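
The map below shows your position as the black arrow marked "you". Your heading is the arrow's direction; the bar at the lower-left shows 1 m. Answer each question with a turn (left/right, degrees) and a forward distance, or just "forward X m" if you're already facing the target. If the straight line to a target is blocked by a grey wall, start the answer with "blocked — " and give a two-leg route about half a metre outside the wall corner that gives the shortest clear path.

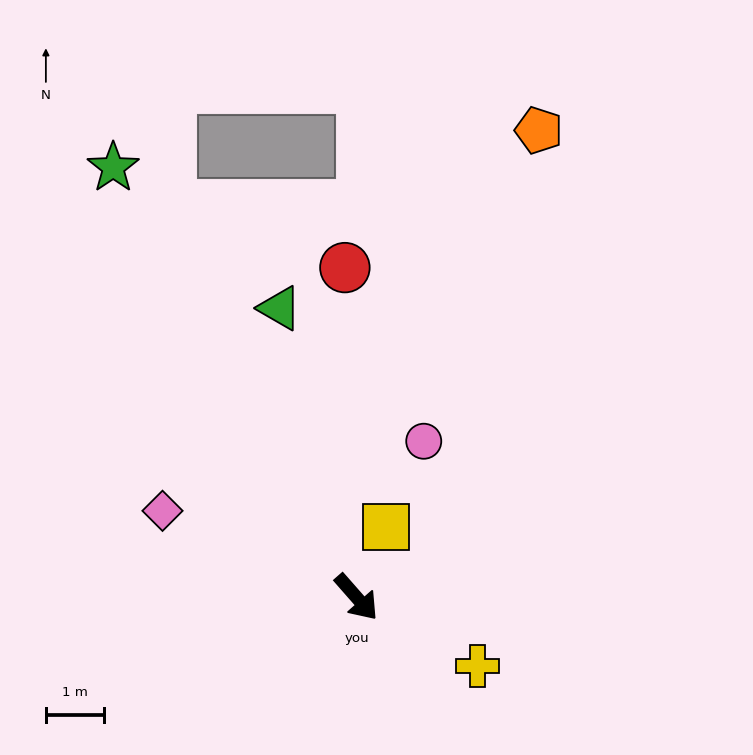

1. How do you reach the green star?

turn left 168°, forward 8.4 m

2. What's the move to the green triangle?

turn left 154°, forward 5.1 m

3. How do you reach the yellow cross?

turn left 19°, forward 2.4 m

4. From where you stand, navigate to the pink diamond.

turn right 155°, forward 3.6 m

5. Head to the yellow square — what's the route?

turn left 116°, forward 1.3 m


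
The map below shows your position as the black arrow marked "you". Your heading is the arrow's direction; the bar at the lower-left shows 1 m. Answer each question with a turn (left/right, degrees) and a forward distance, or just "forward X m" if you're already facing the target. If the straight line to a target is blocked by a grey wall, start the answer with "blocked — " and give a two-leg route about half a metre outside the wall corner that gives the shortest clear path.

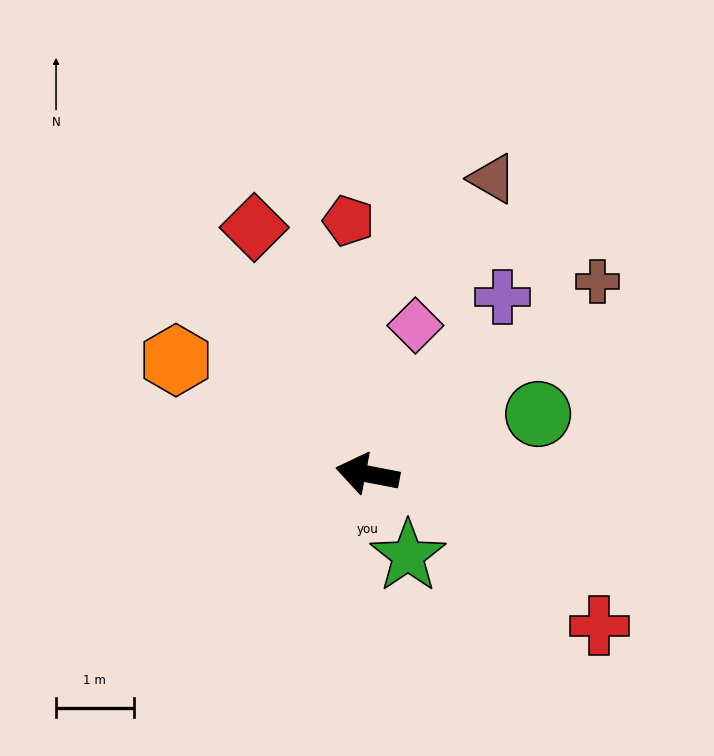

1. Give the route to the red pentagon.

turn right 75°, forward 3.3 m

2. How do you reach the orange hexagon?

turn right 20°, forward 2.9 m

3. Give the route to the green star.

turn left 127°, forward 1.2 m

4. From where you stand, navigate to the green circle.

turn right 150°, forward 2.3 m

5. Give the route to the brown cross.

turn right 129°, forward 3.9 m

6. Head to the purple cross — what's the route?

turn right 116°, forward 2.9 m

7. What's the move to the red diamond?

turn right 54°, forward 3.5 m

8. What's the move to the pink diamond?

turn right 97°, forward 2.0 m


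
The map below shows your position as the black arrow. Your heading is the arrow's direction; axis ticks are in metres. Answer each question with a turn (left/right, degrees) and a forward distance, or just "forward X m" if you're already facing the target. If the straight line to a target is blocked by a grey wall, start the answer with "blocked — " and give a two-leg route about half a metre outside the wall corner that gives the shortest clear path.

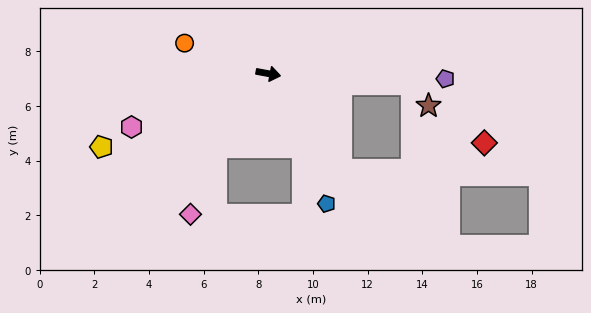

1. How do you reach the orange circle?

turn left 170°, forward 3.3 m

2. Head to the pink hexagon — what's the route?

turn right 148°, forward 5.4 m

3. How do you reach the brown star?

blocked — turn left 6°, forward 5.3 m, then turn right 49°, forward 1.0 m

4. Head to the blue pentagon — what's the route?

turn right 55°, forward 5.2 m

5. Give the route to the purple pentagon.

turn left 9°, forward 6.5 m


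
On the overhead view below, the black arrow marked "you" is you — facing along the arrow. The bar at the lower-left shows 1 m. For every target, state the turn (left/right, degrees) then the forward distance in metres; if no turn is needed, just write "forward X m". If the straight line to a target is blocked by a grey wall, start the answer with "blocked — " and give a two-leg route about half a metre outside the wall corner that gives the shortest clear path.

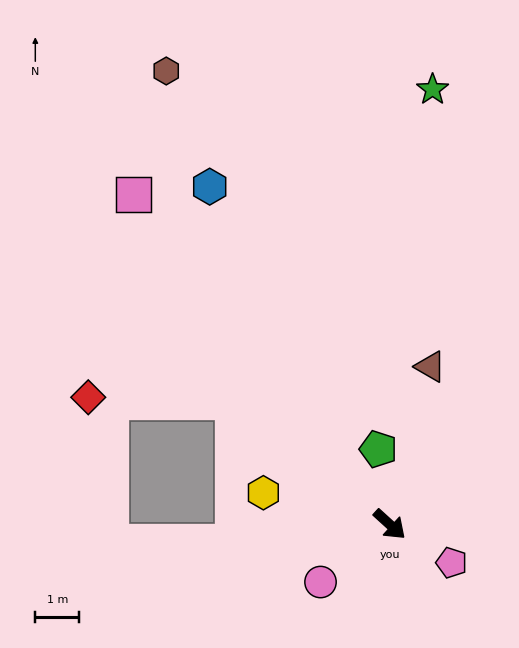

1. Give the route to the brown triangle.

turn left 118°, forward 3.7 m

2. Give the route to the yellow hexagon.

turn right 152°, forward 3.0 m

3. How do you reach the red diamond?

blocked — turn right 176°, forward 4.5 m, then turn left 37°, forward 3.3 m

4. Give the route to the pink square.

turn left 170°, forward 9.5 m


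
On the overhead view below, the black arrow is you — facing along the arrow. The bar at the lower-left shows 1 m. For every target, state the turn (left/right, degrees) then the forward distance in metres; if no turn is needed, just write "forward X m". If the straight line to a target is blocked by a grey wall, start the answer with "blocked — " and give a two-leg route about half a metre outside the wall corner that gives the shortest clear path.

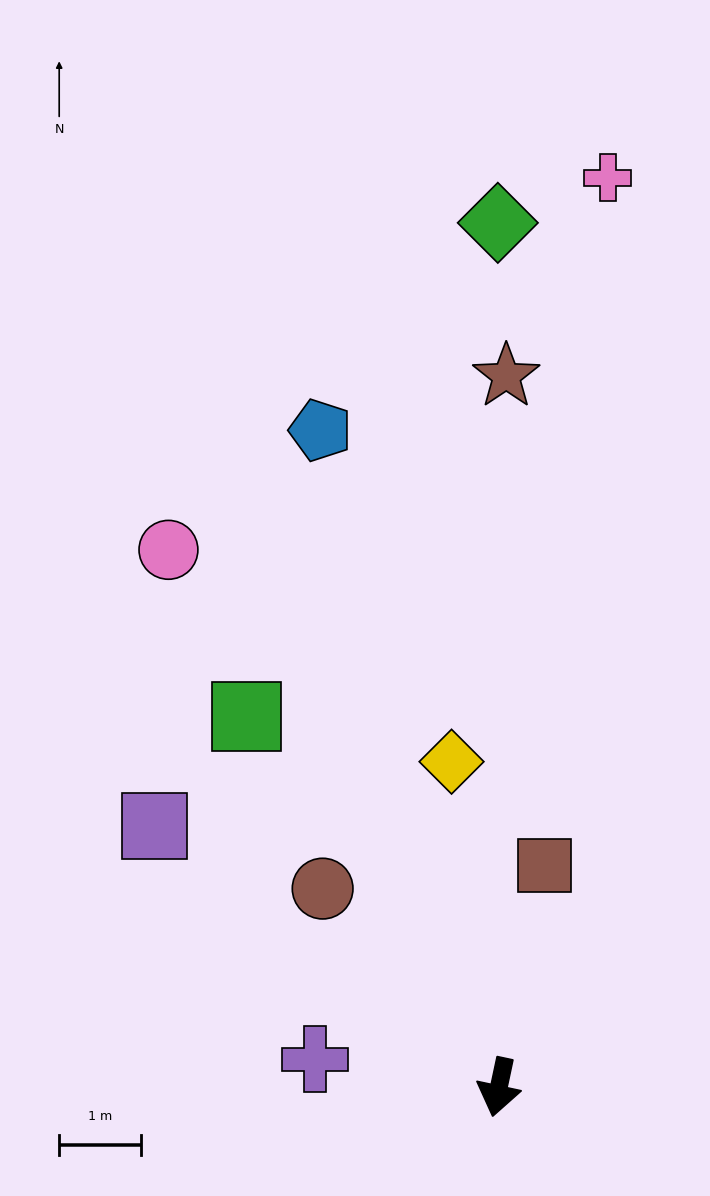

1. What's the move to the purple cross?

turn right 87°, forward 2.3 m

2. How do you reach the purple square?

turn right 115°, forward 5.3 m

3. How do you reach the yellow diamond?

turn right 160°, forward 4.0 m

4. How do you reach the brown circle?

turn right 126°, forward 3.2 m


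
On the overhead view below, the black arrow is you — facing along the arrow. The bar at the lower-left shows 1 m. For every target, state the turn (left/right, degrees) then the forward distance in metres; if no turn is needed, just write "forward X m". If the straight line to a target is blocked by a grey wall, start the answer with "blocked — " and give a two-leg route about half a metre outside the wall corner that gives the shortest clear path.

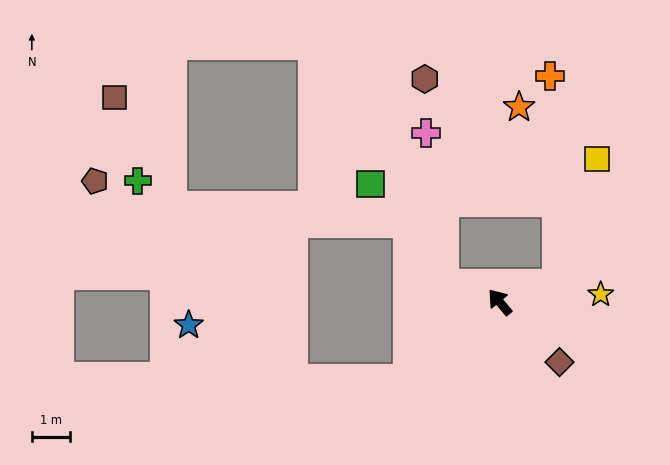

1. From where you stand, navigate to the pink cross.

blocked — turn left 34°, forward 1.6 m, then turn right 67°, forward 4.1 m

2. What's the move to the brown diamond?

turn right 175°, forward 2.2 m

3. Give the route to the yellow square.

blocked — turn right 113°, forward 1.6 m, then turn left 56°, forward 3.5 m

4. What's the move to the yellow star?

turn right 125°, forward 2.7 m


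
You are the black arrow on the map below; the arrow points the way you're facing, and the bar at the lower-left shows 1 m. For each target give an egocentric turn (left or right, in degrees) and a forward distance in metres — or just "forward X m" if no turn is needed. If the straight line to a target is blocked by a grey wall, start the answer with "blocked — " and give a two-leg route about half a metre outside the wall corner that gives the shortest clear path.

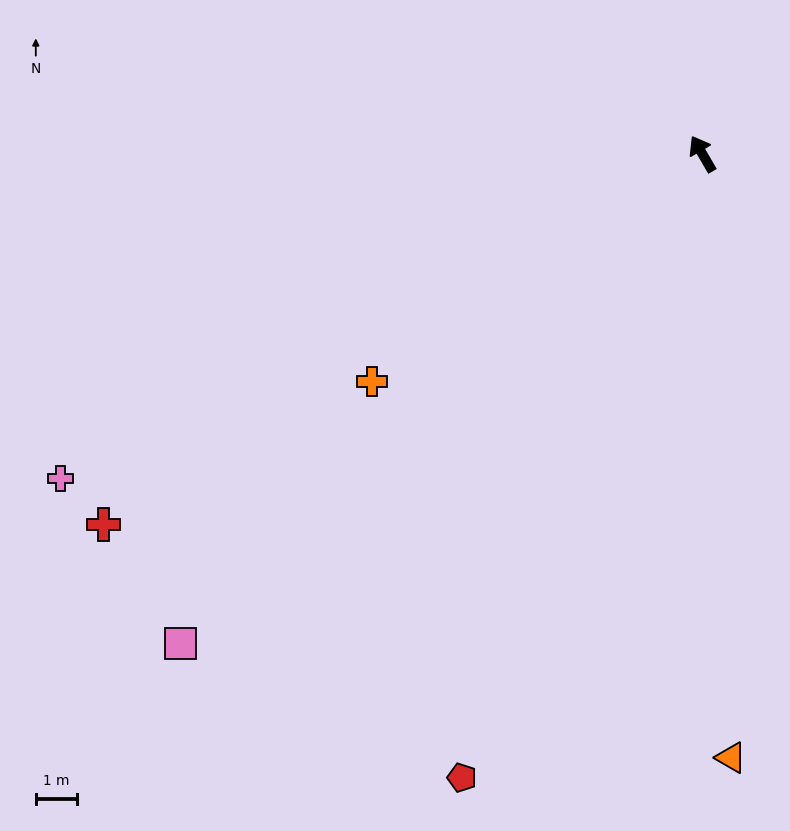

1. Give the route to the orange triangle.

turn left 153°, forward 14.5 m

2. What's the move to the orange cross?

turn left 95°, forward 9.7 m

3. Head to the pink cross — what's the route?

turn left 87°, forward 17.3 m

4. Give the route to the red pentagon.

turn left 129°, forward 16.1 m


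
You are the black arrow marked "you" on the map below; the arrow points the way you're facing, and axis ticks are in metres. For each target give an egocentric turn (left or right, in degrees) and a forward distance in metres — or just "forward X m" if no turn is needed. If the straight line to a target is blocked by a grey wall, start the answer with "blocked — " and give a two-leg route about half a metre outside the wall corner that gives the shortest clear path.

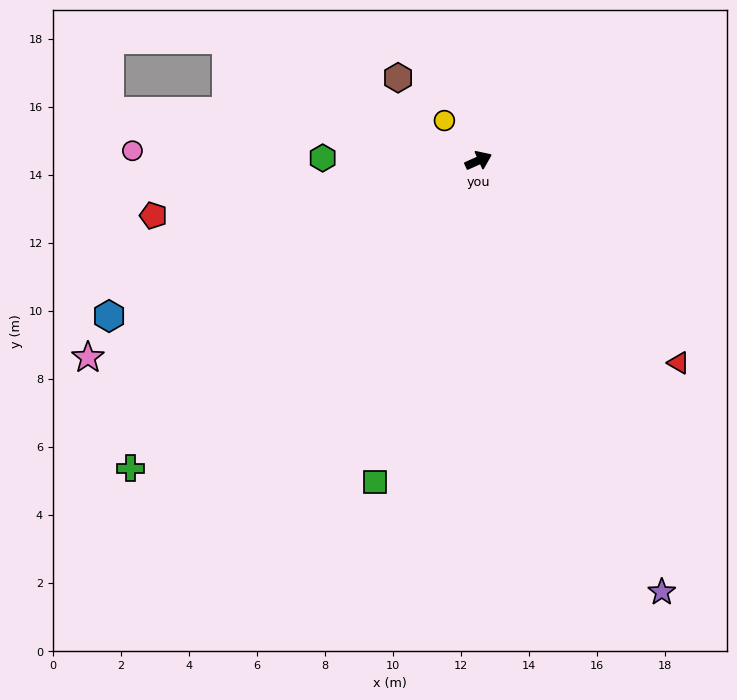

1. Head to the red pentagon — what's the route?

turn left 165°, forward 9.7 m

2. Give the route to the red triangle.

turn right 70°, forward 8.4 m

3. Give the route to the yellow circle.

turn left 106°, forward 1.5 m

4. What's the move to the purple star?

turn right 91°, forward 13.8 m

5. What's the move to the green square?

turn right 132°, forward 9.9 m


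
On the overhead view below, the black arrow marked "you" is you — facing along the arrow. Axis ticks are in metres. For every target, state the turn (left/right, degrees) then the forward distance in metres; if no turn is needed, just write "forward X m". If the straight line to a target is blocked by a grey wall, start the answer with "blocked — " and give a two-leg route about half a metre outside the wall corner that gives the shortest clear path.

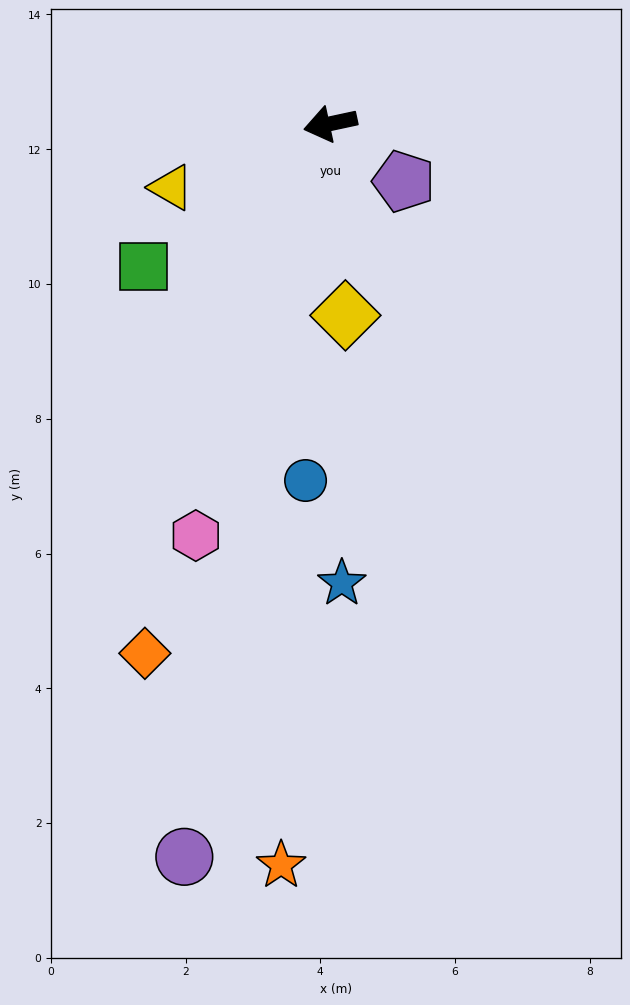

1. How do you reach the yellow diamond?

turn left 82°, forward 2.9 m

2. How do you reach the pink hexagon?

turn left 60°, forward 6.4 m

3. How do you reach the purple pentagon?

turn left 130°, forward 1.4 m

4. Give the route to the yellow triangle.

turn left 10°, forward 2.5 m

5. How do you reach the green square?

turn left 25°, forward 3.5 m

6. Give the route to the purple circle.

turn left 67°, forward 11.1 m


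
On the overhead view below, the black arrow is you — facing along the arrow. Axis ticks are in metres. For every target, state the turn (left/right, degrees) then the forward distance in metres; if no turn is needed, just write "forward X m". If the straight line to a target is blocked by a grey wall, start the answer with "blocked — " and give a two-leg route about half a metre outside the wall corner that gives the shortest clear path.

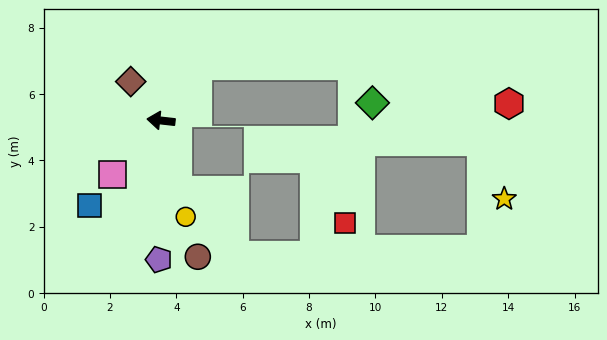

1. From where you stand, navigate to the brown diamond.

turn right 46°, forward 1.5 m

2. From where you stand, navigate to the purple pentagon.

turn left 95°, forward 4.2 m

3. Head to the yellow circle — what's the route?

turn left 111°, forward 3.0 m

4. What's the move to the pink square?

turn left 54°, forward 2.2 m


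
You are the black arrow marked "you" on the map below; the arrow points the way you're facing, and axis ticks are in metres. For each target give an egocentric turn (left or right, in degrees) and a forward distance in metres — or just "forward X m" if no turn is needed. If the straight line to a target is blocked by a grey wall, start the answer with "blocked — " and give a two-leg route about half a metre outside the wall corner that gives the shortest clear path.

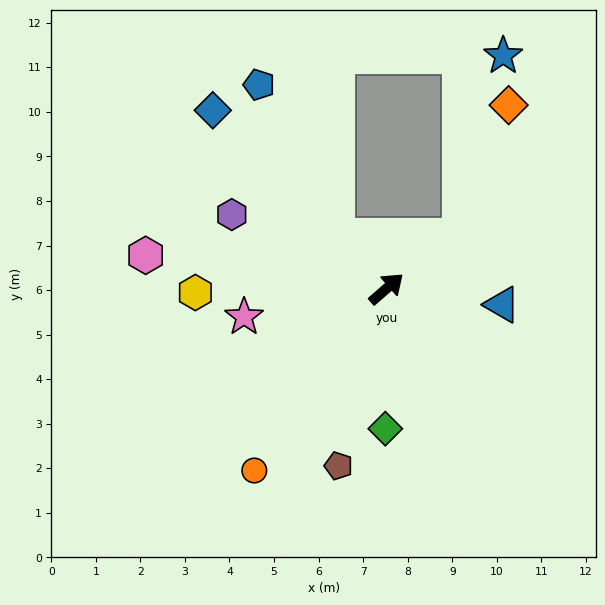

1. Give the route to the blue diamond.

turn left 93°, forward 5.6 m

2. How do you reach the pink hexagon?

turn left 131°, forward 5.5 m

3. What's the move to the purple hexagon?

turn left 113°, forward 3.8 m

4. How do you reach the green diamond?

turn right 132°, forward 3.1 m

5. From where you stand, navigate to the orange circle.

turn right 167°, forward 5.0 m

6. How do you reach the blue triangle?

turn right 49°, forward 2.6 m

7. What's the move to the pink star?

turn left 150°, forward 3.3 m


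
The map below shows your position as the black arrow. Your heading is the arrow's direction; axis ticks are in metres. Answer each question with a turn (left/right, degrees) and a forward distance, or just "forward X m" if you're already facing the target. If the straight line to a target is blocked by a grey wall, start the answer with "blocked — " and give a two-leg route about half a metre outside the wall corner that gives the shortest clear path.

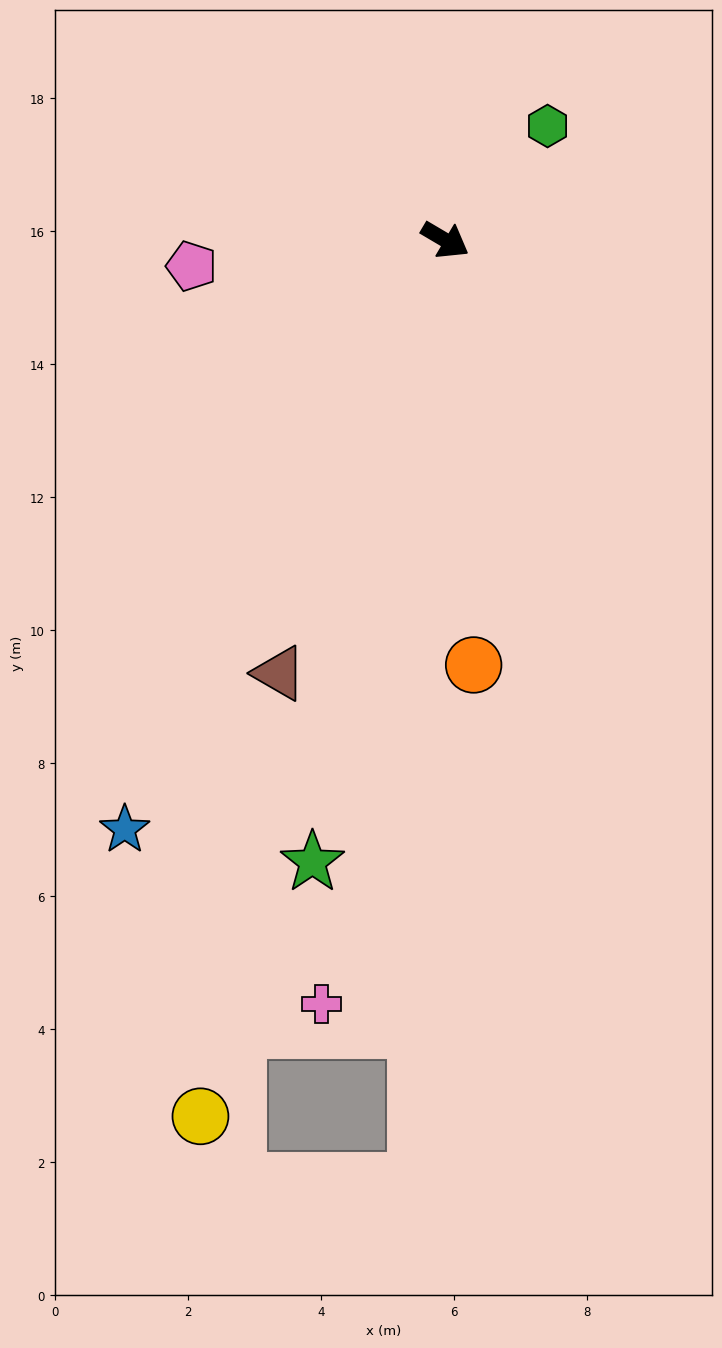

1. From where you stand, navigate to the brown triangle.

turn right 80°, forward 7.0 m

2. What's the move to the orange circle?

turn right 56°, forward 6.4 m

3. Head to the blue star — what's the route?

turn right 88°, forward 10.1 m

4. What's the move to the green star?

turn right 72°, forward 9.6 m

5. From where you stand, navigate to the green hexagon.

turn left 79°, forward 2.3 m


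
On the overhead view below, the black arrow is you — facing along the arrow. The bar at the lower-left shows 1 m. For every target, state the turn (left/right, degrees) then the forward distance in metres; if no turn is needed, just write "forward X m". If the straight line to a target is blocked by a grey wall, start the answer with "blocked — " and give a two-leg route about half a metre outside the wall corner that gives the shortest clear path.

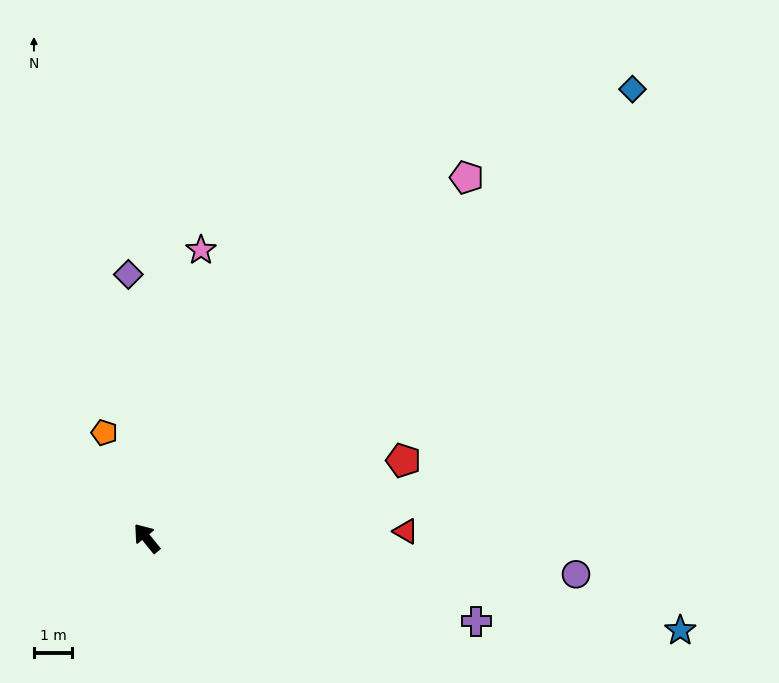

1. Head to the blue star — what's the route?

turn right 139°, forward 14.2 m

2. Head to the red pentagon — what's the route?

turn right 112°, forward 7.0 m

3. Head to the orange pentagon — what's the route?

turn right 17°, forward 3.0 m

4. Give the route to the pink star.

turn right 50°, forward 7.7 m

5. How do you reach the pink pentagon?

turn right 81°, forward 12.6 m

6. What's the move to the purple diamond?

turn right 35°, forward 6.9 m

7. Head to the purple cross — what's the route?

turn right 143°, forward 8.9 m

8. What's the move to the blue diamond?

turn right 86°, forward 17.3 m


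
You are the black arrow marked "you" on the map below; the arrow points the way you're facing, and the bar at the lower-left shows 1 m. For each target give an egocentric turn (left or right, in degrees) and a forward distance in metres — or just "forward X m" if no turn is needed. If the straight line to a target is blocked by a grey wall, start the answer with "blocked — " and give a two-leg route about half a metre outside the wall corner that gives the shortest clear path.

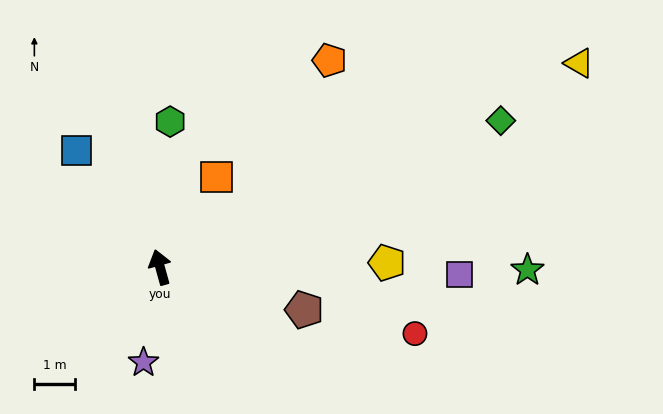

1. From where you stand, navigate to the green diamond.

turn right 82°, forward 9.0 m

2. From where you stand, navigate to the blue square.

turn left 20°, forward 3.5 m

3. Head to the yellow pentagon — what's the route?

turn right 104°, forward 5.5 m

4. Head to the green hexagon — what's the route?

turn right 19°, forward 3.6 m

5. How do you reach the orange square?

turn right 48°, forward 2.6 m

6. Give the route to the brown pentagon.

turn right 122°, forward 3.7 m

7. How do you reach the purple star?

turn left 155°, forward 2.4 m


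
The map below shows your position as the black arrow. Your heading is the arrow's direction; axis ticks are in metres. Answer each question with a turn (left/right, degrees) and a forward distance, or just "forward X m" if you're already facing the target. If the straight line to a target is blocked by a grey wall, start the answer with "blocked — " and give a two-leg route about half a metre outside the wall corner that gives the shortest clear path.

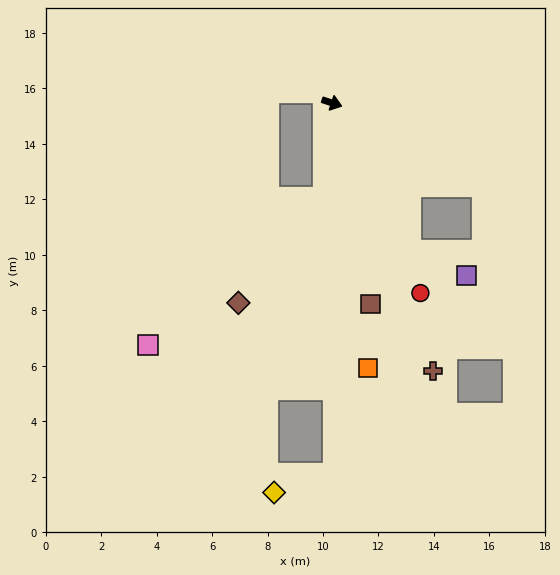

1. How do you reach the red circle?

turn right 47°, forward 7.6 m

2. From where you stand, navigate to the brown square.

turn right 61°, forward 7.4 m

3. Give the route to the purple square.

blocked — turn right 44°, forward 6.0 m, then turn left 40°, forward 2.2 m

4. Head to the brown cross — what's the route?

turn right 51°, forward 10.3 m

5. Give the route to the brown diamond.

blocked — turn right 76°, forward 3.4 m, then turn right 35°, forward 4.9 m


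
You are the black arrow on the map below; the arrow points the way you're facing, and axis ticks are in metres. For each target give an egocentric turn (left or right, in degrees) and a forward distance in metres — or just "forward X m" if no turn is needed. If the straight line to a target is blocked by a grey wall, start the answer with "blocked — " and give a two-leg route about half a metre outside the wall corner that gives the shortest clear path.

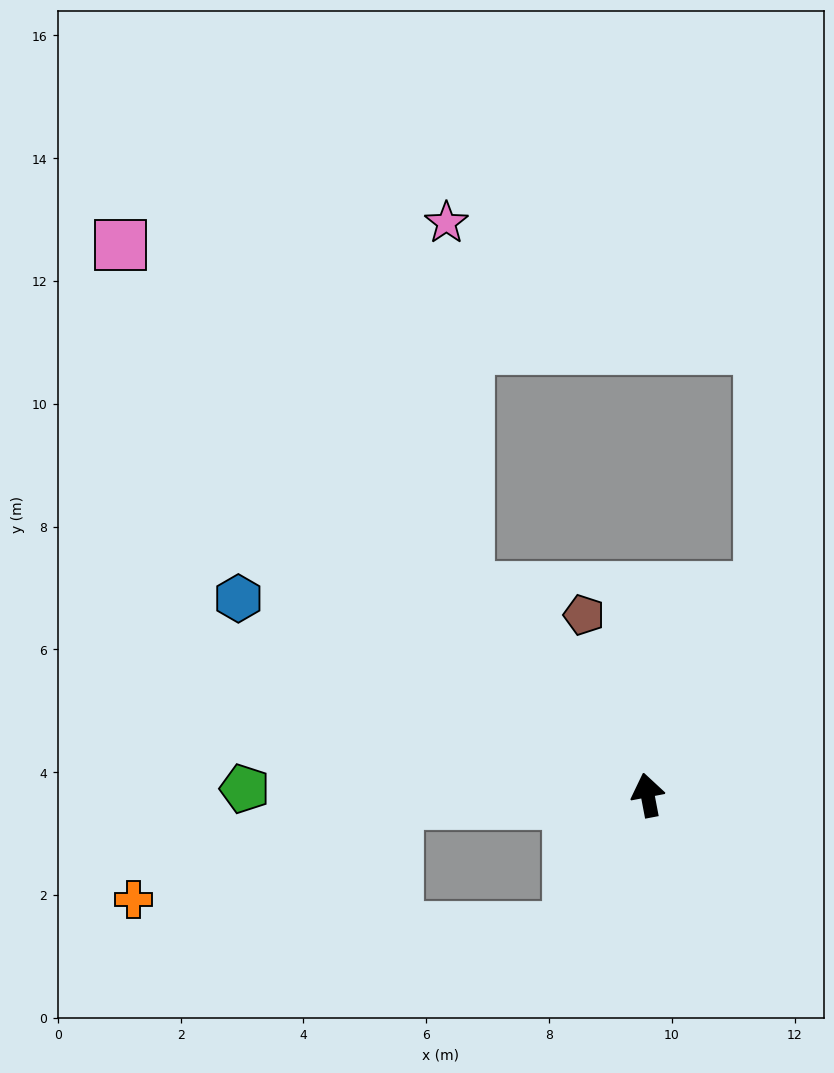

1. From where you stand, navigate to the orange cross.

blocked — turn left 81°, forward 4.1 m, then turn left 18°, forward 4.6 m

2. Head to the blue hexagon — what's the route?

turn left 54°, forward 7.4 m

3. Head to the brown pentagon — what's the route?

turn left 9°, forward 3.1 m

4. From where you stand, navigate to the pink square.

turn left 33°, forward 12.4 m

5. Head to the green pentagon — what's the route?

turn left 78°, forward 6.6 m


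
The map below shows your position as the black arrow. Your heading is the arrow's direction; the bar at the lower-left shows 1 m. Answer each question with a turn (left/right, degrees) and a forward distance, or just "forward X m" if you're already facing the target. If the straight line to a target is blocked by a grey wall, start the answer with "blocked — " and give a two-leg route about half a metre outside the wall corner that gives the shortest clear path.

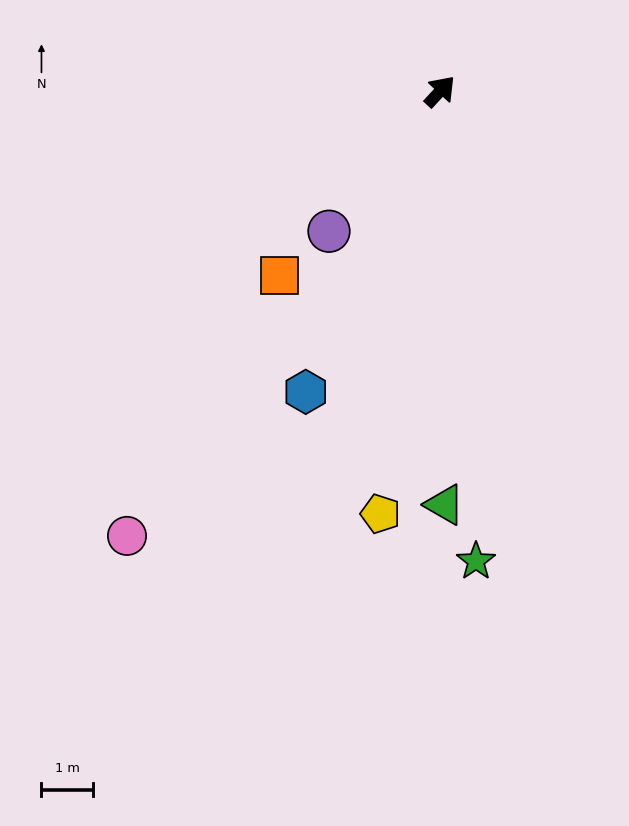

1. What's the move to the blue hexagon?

turn right 161°, forward 6.3 m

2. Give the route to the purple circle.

turn right 176°, forward 3.4 m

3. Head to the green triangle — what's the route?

turn right 137°, forward 8.0 m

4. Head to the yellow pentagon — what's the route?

turn right 145°, forward 8.2 m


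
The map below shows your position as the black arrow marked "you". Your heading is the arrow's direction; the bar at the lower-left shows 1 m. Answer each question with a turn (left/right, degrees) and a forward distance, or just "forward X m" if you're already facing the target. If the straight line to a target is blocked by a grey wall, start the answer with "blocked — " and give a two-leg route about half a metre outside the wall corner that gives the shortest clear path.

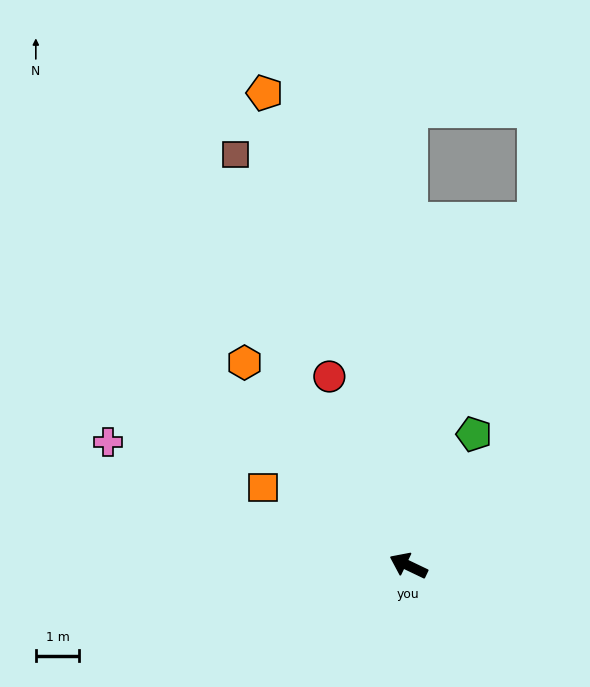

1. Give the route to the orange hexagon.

turn right 26°, forward 6.0 m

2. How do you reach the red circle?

turn right 42°, forward 4.7 m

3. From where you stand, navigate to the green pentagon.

turn right 91°, forward 3.4 m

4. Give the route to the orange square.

turn right 3°, forward 3.8 m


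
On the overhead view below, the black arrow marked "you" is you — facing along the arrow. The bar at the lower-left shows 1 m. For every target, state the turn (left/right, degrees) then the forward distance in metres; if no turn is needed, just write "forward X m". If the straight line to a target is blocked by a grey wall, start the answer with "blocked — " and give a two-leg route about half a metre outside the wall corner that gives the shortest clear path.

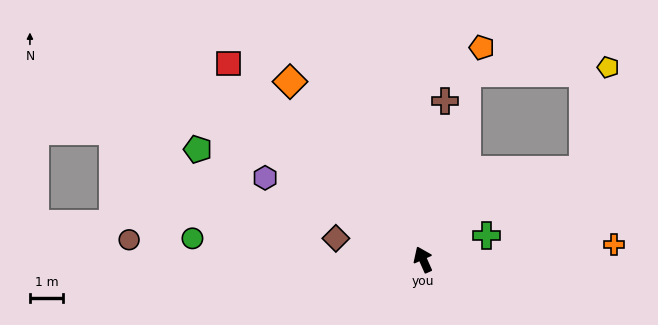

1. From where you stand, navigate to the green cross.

turn right 93°, forward 2.0 m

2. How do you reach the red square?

turn left 21°, forward 8.2 m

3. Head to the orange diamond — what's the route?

turn left 13°, forward 6.6 m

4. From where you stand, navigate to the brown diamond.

turn left 52°, forward 2.7 m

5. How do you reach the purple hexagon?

turn left 39°, forward 5.3 m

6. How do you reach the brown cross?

turn right 32°, forward 4.8 m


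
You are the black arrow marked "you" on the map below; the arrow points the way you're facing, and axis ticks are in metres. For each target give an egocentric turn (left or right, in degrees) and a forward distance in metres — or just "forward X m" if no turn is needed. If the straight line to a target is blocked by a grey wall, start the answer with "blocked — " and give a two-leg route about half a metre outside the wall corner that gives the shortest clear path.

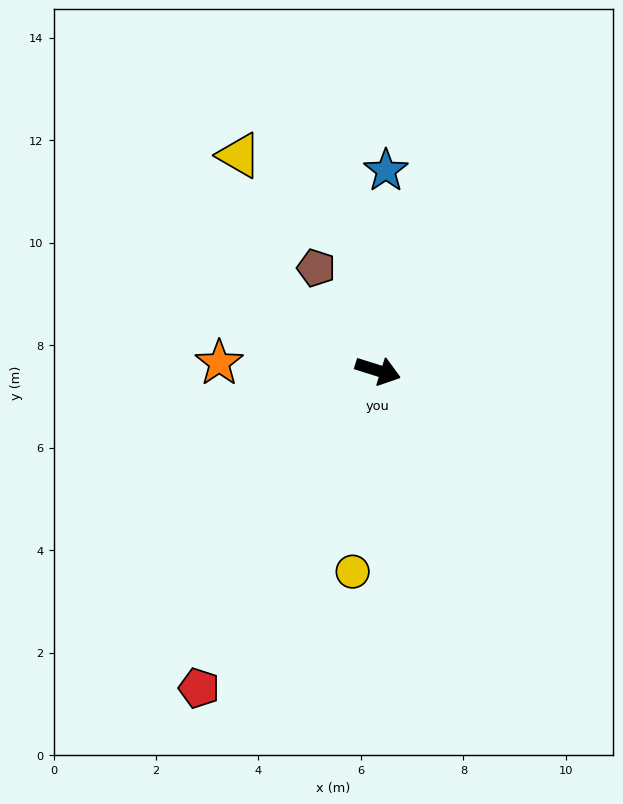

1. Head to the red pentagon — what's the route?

turn right 102°, forward 7.1 m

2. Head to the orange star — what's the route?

turn right 165°, forward 3.1 m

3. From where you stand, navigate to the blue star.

turn left 105°, forward 3.9 m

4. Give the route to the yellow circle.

turn right 80°, forward 4.0 m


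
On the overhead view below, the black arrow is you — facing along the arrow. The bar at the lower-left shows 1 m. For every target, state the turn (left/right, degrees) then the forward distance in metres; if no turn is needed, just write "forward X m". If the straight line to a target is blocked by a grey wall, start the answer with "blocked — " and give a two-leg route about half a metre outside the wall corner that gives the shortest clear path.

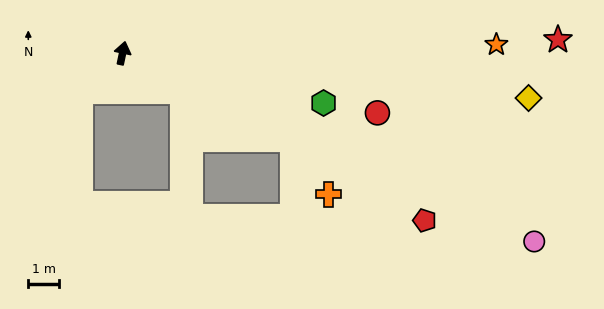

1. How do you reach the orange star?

turn right 77°, forward 12.2 m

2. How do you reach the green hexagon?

turn right 92°, forward 6.8 m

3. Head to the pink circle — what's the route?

turn right 103°, forward 14.8 m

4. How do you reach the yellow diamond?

turn right 84°, forward 13.4 m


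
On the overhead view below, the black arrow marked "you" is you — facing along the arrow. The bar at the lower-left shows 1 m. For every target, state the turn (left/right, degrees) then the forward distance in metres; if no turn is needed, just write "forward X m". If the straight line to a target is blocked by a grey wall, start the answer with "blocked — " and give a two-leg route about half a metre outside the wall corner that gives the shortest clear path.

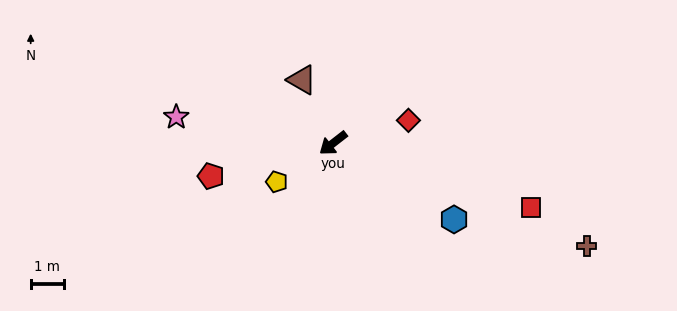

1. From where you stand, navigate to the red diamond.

turn left 159°, forward 2.4 m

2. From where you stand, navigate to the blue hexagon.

turn left 110°, forward 4.3 m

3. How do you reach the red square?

turn left 124°, forward 6.3 m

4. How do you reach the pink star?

turn right 47°, forward 4.8 m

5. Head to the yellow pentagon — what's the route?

turn right 3°, forward 2.1 m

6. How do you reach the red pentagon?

turn right 23°, forward 3.8 m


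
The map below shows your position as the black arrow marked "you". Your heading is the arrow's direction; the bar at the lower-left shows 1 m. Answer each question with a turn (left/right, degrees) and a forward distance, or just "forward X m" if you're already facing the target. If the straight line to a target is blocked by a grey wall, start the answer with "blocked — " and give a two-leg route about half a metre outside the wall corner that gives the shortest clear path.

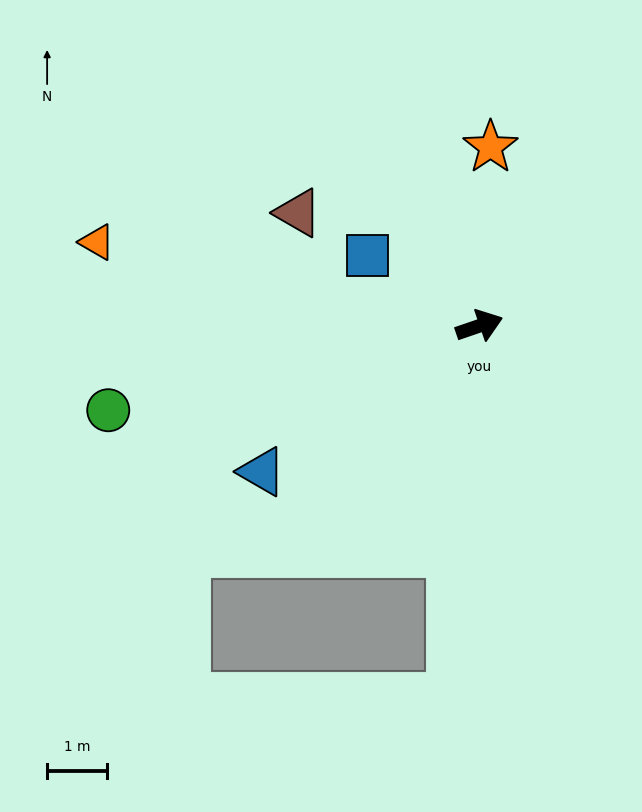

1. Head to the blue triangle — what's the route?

turn right 165°, forward 4.3 m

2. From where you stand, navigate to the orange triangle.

turn left 149°, forward 6.5 m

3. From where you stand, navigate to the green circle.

turn left 174°, forward 6.3 m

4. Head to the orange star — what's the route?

turn left 68°, forward 3.0 m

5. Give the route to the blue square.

turn left 129°, forward 2.2 m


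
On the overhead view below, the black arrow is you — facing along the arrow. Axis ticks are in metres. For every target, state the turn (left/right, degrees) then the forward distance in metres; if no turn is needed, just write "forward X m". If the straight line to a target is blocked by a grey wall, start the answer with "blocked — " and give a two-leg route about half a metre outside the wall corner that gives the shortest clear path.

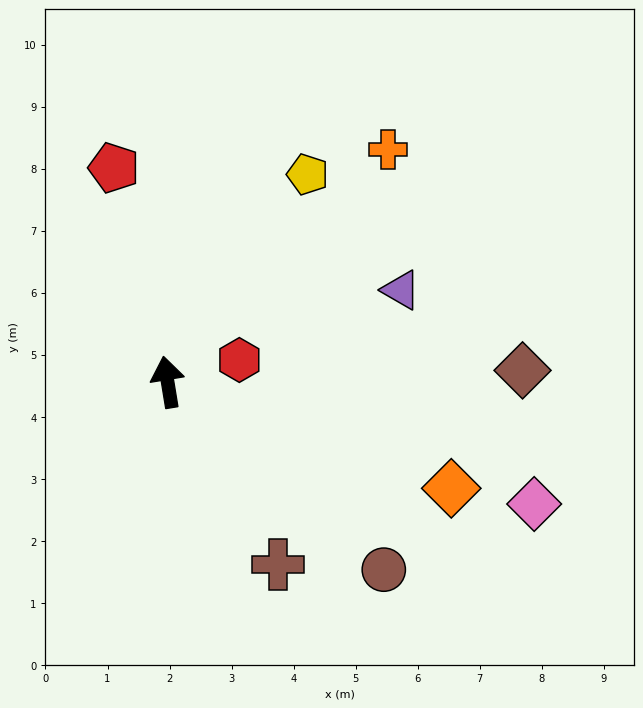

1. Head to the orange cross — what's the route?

turn right 53°, forward 5.2 m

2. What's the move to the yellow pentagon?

turn right 43°, forward 4.0 m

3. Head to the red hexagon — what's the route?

turn right 82°, forward 1.2 m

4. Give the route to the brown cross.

turn right 158°, forward 3.4 m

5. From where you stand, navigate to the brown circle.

turn right 140°, forward 4.6 m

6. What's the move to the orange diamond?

turn right 120°, forward 4.9 m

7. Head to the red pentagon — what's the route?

turn left 5°, forward 3.6 m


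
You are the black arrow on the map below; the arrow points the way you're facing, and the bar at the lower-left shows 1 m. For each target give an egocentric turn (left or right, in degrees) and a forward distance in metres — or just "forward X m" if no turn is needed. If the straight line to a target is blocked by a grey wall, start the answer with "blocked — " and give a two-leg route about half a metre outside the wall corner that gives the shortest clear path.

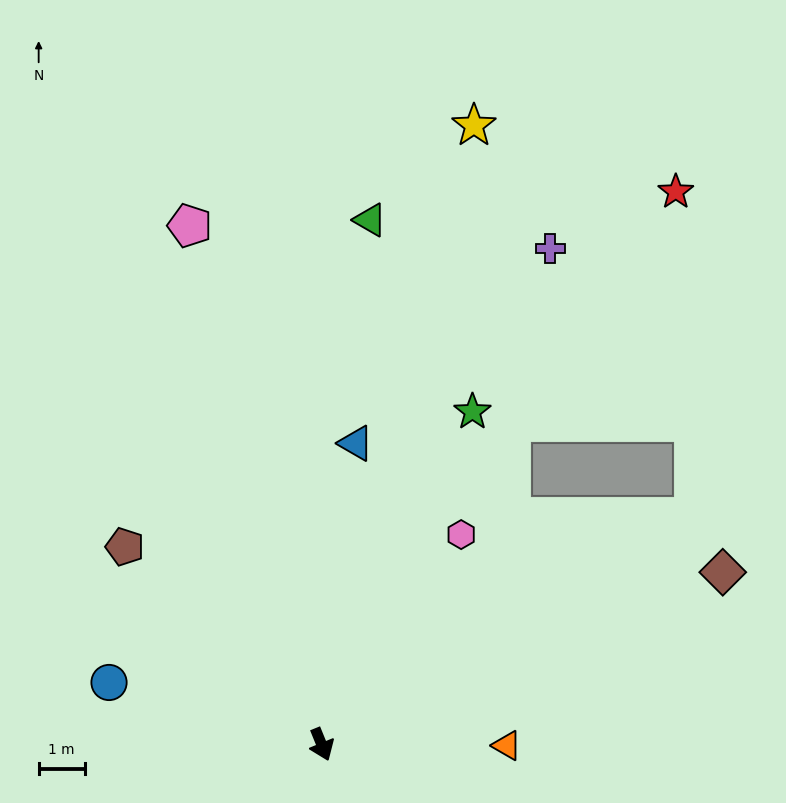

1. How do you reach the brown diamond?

turn left 91°, forward 9.5 m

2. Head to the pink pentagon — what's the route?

turn left 172°, forward 11.6 m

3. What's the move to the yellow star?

turn left 144°, forward 13.8 m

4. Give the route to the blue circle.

turn right 128°, forward 4.8 m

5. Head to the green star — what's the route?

turn left 133°, forward 7.9 m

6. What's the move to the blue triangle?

turn left 151°, forward 6.6 m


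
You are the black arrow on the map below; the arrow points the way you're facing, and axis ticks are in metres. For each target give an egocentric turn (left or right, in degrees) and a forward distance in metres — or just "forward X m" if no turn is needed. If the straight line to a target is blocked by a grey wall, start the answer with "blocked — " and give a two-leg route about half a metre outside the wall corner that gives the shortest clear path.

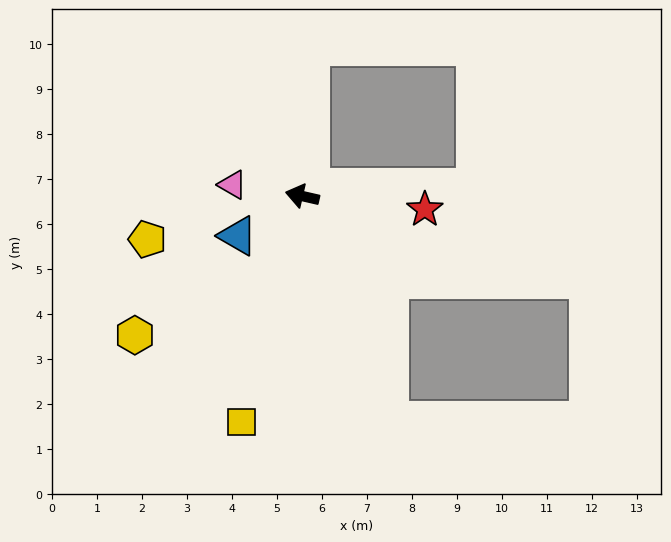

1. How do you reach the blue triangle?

turn left 44°, forward 1.7 m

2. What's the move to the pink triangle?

turn left 4°, forward 1.6 m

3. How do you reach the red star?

turn right 173°, forward 2.7 m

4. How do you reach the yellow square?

turn left 88°, forward 5.2 m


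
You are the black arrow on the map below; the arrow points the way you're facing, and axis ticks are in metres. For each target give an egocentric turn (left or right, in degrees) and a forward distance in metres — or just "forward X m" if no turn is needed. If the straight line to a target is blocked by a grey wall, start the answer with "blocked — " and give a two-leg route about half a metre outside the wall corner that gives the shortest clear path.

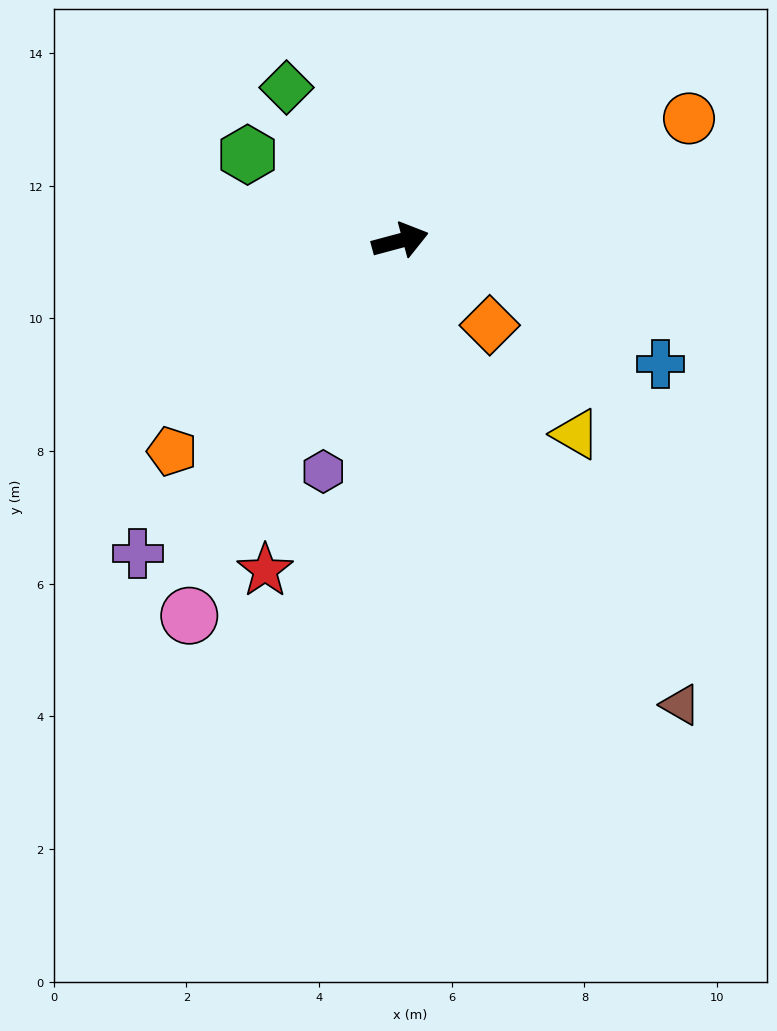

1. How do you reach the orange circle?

turn left 8°, forward 4.7 m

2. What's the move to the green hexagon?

turn left 136°, forward 2.6 m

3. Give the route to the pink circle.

turn right 134°, forward 6.5 m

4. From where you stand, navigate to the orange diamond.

turn right 58°, forward 1.9 m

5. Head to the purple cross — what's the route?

turn right 145°, forward 6.2 m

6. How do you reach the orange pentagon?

turn right 152°, forward 4.7 m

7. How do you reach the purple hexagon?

turn right 123°, forward 3.7 m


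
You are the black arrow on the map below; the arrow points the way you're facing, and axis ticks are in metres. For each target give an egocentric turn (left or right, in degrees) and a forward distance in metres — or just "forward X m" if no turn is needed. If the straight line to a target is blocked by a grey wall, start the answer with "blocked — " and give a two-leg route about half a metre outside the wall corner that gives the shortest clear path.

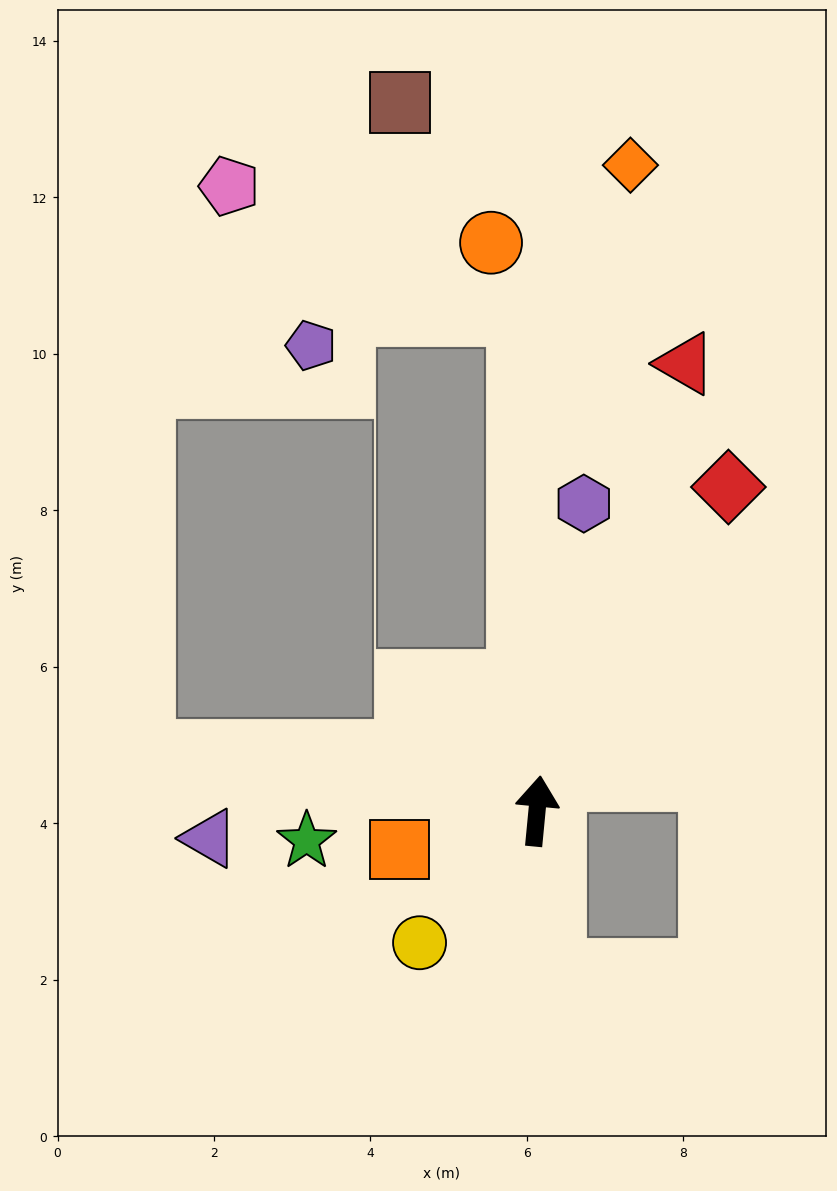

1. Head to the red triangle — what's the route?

turn right 13°, forward 6.0 m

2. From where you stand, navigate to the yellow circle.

turn left 144°, forward 2.3 m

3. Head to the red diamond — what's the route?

turn right 25°, forward 4.8 m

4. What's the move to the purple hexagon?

turn right 3°, forward 4.0 m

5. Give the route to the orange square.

turn left 111°, forward 1.8 m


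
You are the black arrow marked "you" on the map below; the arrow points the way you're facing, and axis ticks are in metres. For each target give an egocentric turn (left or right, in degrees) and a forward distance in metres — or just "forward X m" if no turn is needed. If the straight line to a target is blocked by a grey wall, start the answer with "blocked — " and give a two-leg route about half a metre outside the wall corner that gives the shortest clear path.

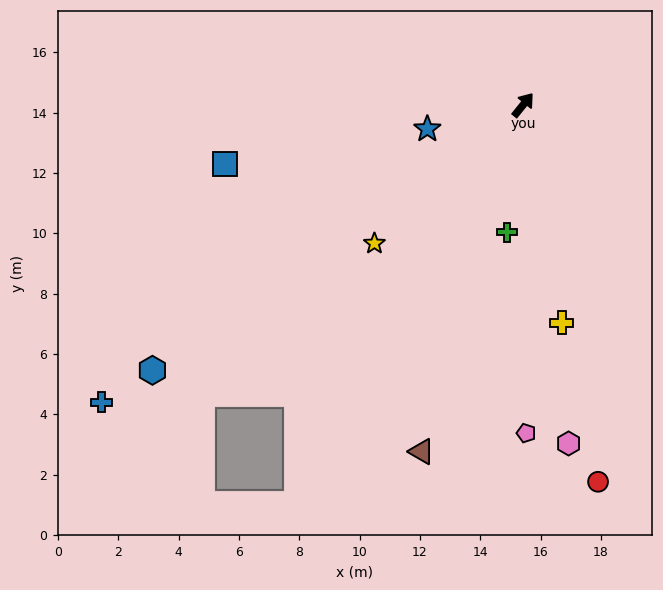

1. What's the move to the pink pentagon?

turn right 141°, forward 10.9 m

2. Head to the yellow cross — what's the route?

turn right 131°, forward 7.3 m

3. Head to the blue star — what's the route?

turn left 143°, forward 3.3 m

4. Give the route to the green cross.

turn right 148°, forward 4.3 m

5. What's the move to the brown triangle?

turn right 157°, forward 12.0 m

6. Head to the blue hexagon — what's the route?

turn left 164°, forward 15.1 m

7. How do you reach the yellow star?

turn left 172°, forward 6.7 m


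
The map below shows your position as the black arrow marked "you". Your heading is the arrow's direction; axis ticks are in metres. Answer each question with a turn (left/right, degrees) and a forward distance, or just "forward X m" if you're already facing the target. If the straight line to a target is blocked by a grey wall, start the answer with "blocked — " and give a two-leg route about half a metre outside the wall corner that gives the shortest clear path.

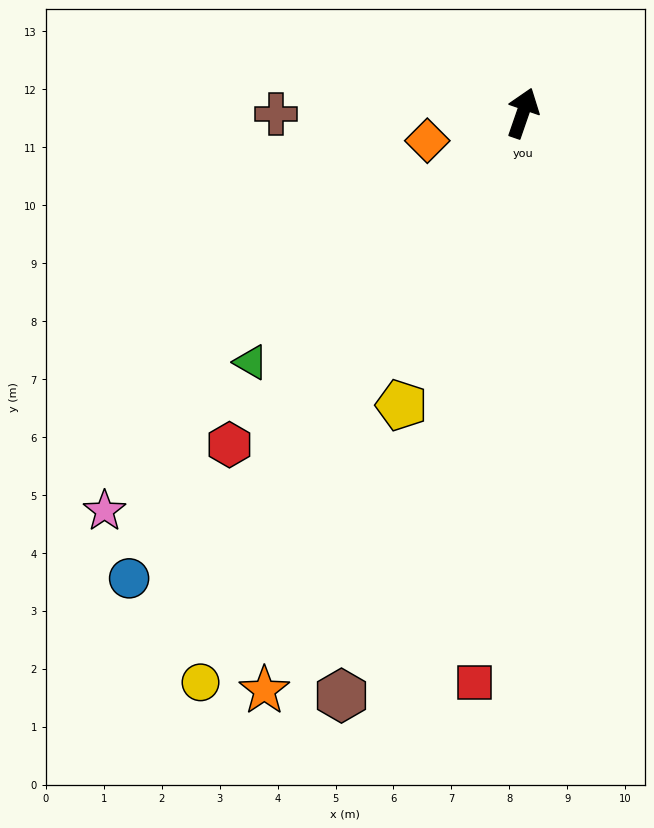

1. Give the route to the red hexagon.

turn left 158°, forward 7.6 m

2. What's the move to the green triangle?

turn left 152°, forward 6.4 m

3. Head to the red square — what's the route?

turn right 166°, forward 9.9 m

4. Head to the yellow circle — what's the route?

turn left 170°, forward 11.3 m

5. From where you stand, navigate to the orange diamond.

turn left 125°, forward 1.7 m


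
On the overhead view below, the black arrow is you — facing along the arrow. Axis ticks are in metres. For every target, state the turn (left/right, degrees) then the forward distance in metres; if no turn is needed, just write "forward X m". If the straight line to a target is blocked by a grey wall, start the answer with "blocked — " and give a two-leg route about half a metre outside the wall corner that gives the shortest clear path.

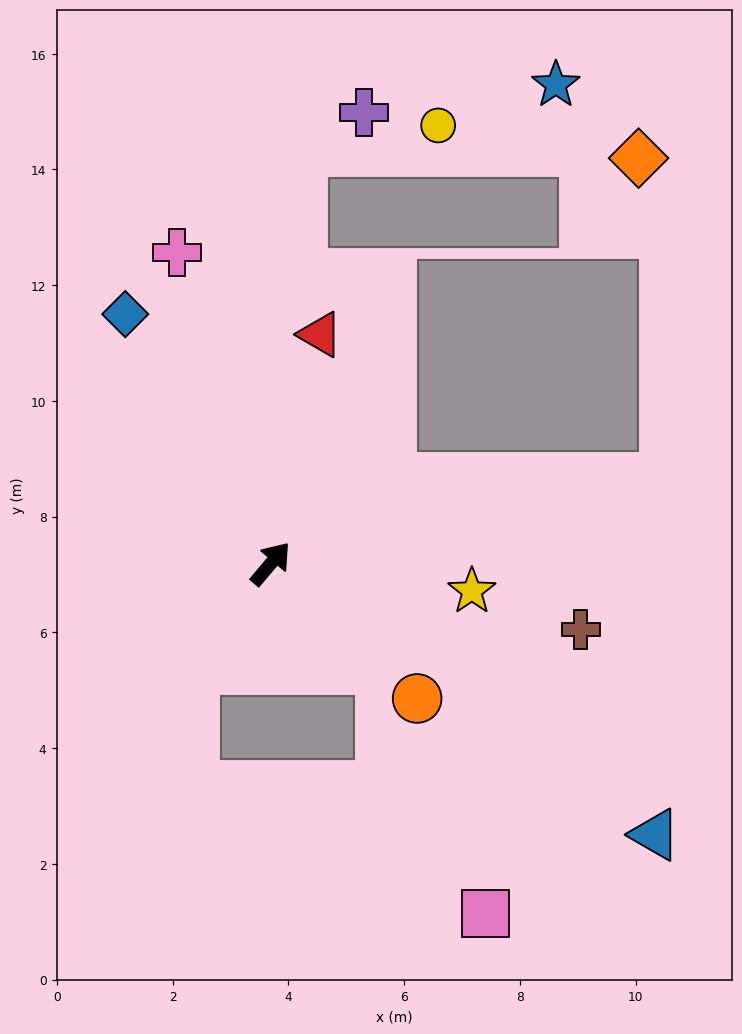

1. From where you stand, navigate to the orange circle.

turn right 93°, forward 3.4 m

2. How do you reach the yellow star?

turn right 58°, forward 3.5 m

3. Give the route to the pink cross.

turn left 57°, forward 5.6 m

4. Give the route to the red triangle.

turn left 28°, forward 4.0 m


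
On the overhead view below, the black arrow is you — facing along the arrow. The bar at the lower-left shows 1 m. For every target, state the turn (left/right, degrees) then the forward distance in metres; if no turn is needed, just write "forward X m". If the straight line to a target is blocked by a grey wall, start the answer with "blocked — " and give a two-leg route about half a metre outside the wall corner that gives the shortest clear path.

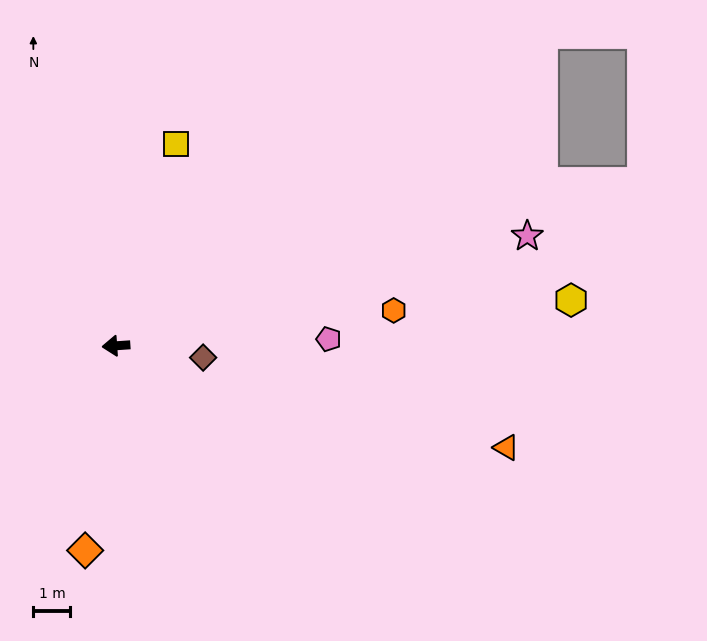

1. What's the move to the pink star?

turn right 169°, forward 11.5 m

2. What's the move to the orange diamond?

turn left 78°, forward 5.6 m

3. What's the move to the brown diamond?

turn left 168°, forward 2.4 m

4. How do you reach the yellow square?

turn right 110°, forward 5.7 m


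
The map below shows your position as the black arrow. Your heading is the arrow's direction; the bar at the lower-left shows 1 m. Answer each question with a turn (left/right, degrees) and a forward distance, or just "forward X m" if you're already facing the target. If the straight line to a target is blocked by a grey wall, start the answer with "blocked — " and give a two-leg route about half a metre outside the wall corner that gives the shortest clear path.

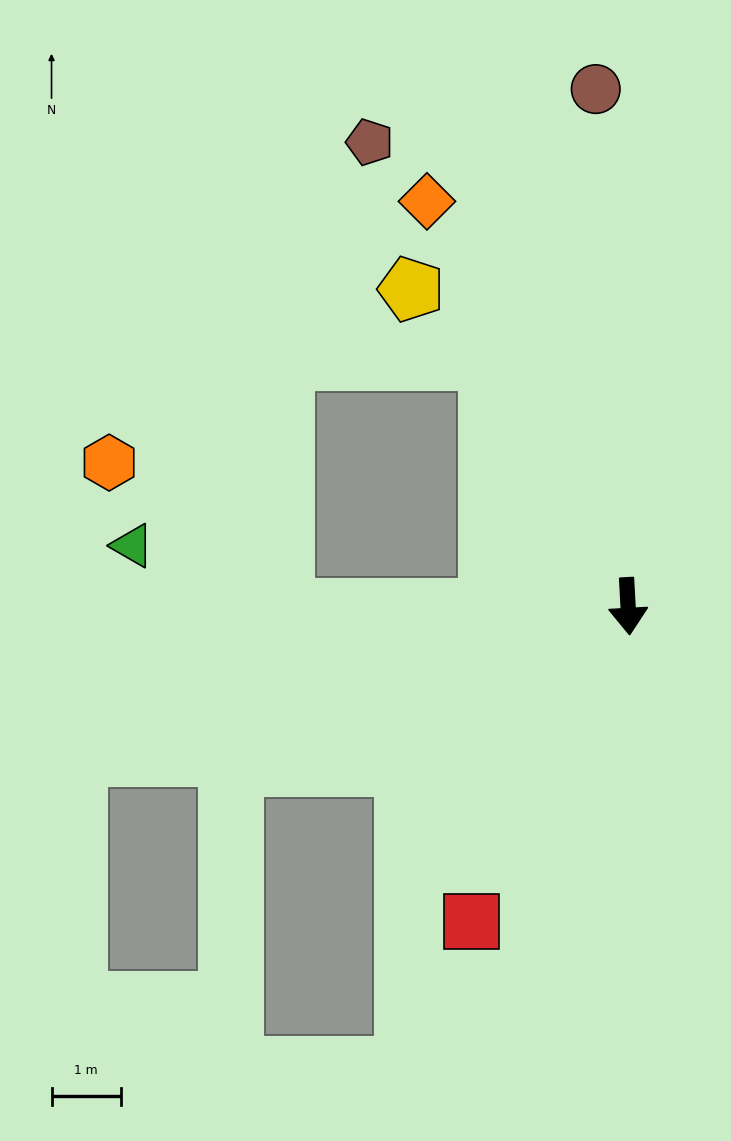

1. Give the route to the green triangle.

blocked — turn right 93°, forward 4.9 m, then turn right 22°, forward 2.4 m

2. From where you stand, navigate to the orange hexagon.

blocked — turn right 93°, forward 4.9 m, then turn right 40°, forward 3.3 m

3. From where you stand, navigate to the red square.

turn right 29°, forward 5.1 m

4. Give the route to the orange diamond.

turn right 157°, forward 6.5 m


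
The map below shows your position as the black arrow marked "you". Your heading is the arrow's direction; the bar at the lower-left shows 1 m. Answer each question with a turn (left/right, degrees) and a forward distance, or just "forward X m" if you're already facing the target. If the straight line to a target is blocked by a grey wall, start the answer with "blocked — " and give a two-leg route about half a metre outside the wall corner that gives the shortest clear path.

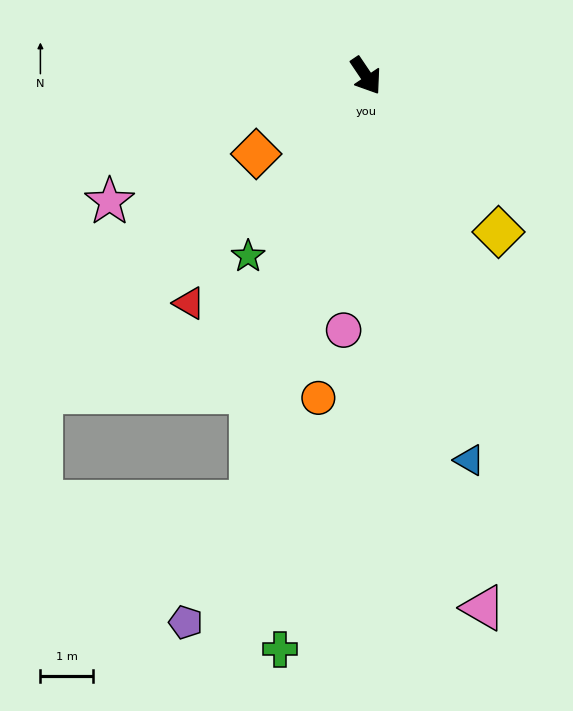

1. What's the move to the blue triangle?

turn right 19°, forward 7.6 m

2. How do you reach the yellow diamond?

turn left 6°, forward 3.9 m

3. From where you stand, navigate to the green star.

turn right 67°, forward 4.1 m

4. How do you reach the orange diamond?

turn right 88°, forward 2.6 m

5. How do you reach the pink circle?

turn right 39°, forward 4.9 m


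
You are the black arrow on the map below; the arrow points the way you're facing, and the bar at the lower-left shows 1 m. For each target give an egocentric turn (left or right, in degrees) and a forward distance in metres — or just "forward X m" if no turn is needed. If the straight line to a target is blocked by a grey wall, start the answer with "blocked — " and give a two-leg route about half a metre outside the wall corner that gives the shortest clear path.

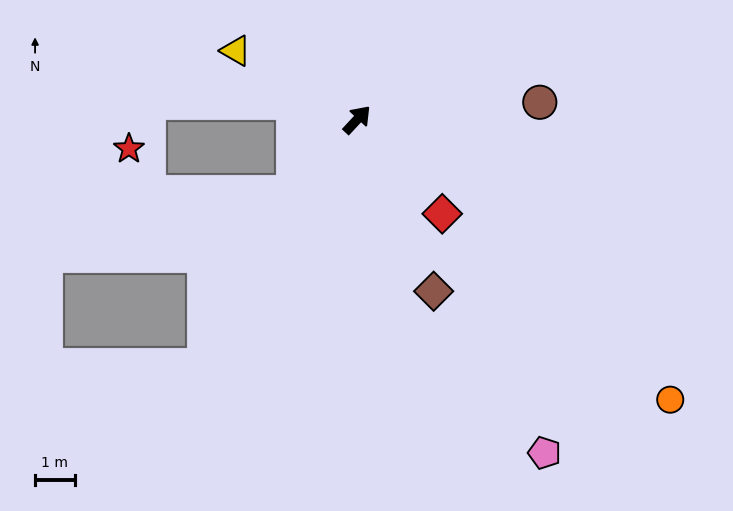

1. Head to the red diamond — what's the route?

turn right 95°, forward 3.2 m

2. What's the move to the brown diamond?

turn right 113°, forward 4.7 m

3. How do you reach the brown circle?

turn right 42°, forward 4.6 m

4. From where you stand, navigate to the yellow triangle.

turn left 103°, forward 3.5 m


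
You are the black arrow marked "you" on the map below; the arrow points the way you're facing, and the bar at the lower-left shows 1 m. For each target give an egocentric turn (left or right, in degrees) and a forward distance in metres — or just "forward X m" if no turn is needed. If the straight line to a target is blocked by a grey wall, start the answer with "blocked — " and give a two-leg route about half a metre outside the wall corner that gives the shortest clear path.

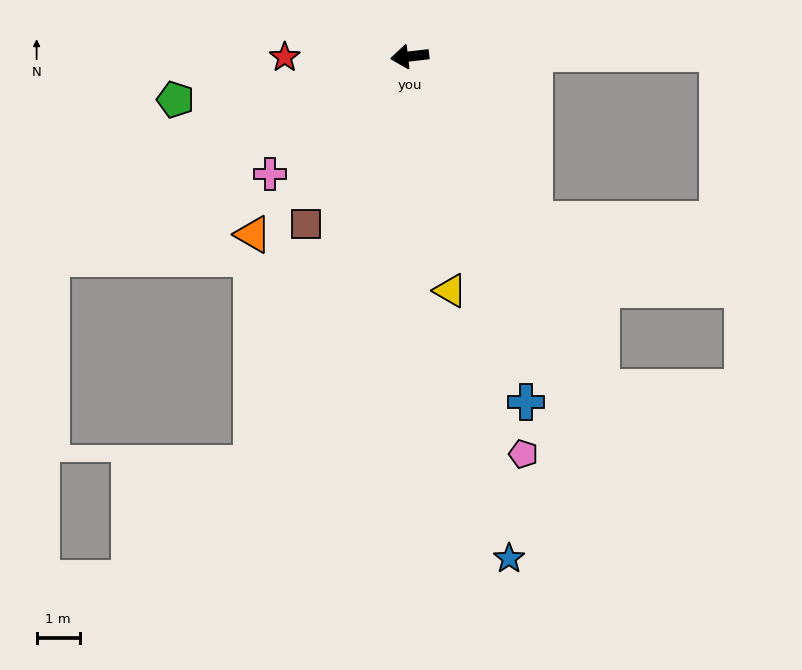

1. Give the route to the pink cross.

turn left 33°, forward 4.2 m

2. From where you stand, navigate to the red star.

turn right 6°, forward 2.9 m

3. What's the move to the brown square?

turn left 52°, forward 4.6 m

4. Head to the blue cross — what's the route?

turn left 102°, forward 8.4 m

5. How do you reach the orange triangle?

turn left 42°, forward 5.5 m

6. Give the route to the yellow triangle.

turn left 93°, forward 5.5 m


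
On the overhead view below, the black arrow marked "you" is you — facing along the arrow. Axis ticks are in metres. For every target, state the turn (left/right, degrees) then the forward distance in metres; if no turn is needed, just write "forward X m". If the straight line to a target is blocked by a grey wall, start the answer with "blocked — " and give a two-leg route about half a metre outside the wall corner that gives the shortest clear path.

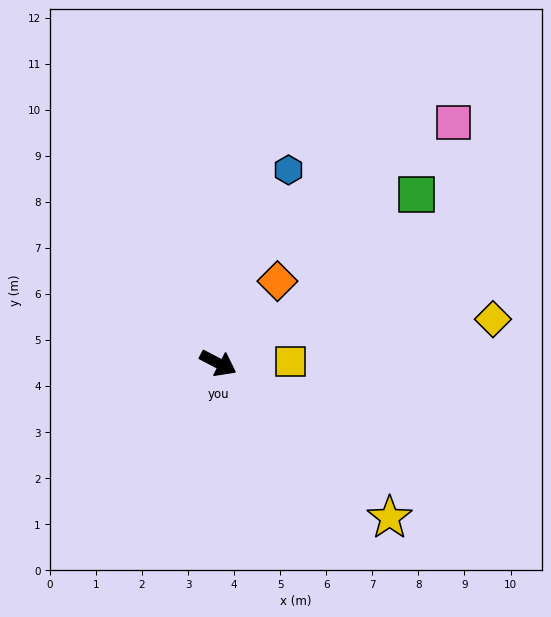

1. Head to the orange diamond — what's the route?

turn left 82°, forward 2.2 m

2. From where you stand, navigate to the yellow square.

turn left 29°, forward 1.6 m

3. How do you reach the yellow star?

turn right 14°, forward 5.0 m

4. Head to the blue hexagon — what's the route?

turn left 98°, forward 4.5 m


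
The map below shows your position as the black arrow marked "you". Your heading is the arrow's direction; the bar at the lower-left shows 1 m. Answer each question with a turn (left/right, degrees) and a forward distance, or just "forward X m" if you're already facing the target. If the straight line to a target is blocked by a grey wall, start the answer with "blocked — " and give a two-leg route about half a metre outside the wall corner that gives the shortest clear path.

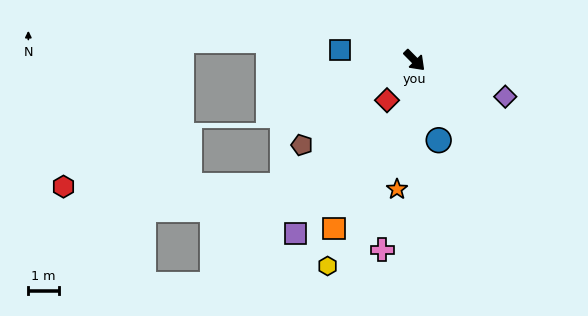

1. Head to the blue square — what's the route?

turn right 142°, forward 2.5 m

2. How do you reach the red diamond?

turn right 79°, forward 1.6 m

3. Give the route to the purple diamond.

turn left 24°, forward 3.2 m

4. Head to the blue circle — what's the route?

turn right 28°, forward 2.8 m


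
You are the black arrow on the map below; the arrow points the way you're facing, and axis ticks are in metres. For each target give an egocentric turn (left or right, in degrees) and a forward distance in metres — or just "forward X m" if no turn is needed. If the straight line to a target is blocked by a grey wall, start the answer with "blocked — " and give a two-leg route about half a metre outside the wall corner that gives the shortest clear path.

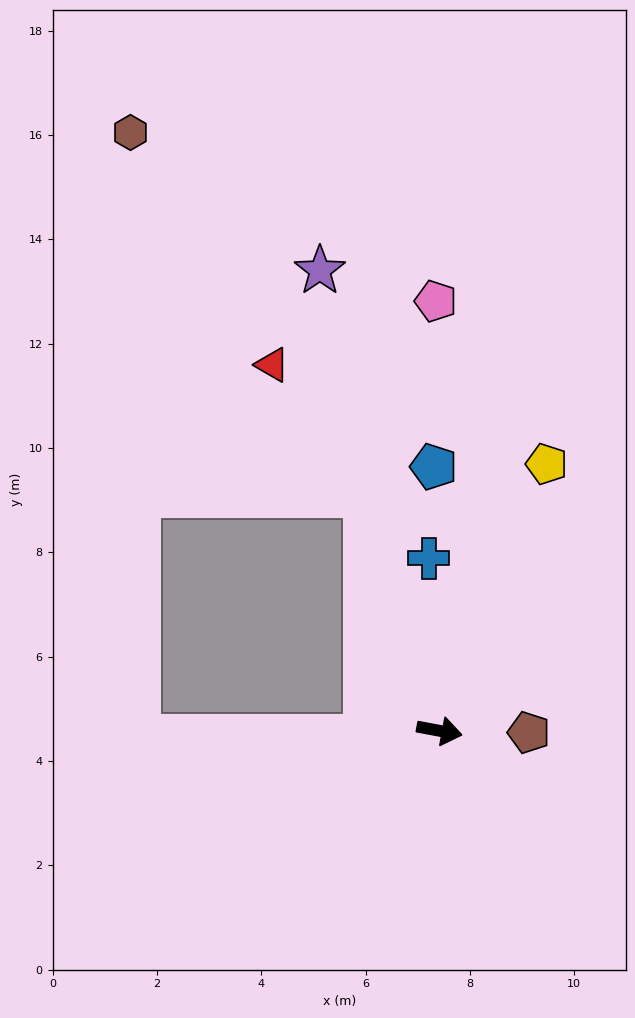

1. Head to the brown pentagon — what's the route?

turn left 9°, forward 1.7 m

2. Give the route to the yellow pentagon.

turn left 79°, forward 5.5 m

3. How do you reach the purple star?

turn left 115°, forward 9.1 m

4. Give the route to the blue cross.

turn left 104°, forward 3.3 m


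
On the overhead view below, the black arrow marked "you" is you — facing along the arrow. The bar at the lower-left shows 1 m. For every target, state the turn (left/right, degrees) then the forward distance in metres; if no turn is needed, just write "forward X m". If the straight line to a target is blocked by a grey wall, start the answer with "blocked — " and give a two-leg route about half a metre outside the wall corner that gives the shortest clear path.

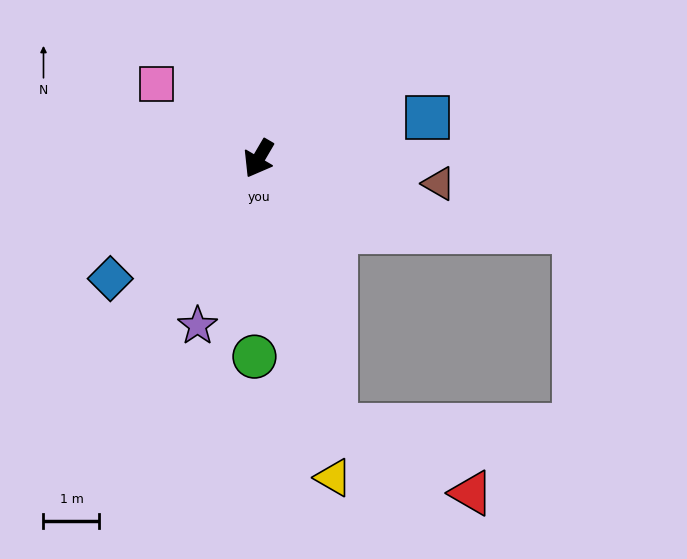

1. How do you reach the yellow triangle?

turn left 43°, forward 5.9 m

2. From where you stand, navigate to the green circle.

turn left 29°, forward 3.5 m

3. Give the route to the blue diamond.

turn right 21°, forward 3.4 m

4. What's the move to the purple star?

turn left 10°, forward 3.2 m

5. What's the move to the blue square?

turn left 134°, forward 3.1 m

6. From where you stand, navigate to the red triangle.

blocked — turn left 46°, forward 5.0 m, then turn left 49°, forward 2.7 m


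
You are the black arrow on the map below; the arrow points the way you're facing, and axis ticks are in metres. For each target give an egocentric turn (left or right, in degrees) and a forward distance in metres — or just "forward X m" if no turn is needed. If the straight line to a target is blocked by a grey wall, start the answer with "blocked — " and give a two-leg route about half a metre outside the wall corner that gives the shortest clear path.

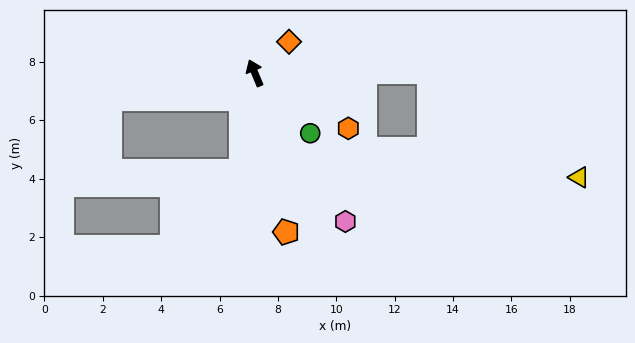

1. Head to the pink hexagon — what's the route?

turn right 171°, forward 6.0 m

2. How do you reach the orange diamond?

turn right 70°, forward 1.6 m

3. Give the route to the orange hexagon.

turn right 143°, forward 3.7 m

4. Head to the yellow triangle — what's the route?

blocked — turn right 113°, forward 6.0 m, then turn right 35°, forward 6.3 m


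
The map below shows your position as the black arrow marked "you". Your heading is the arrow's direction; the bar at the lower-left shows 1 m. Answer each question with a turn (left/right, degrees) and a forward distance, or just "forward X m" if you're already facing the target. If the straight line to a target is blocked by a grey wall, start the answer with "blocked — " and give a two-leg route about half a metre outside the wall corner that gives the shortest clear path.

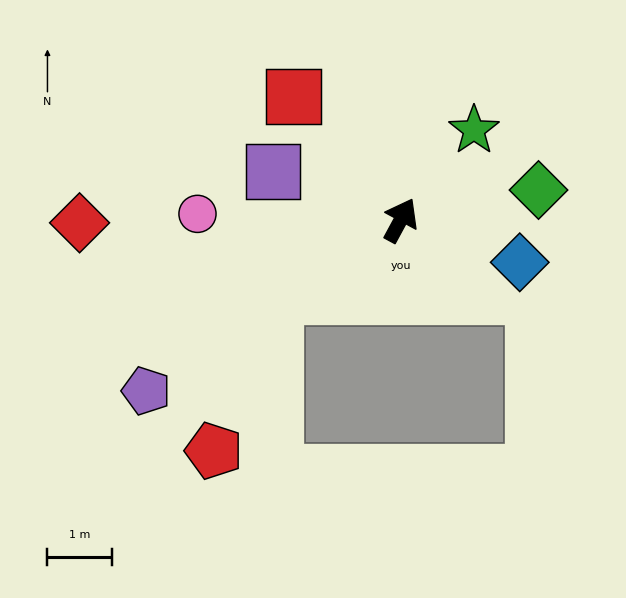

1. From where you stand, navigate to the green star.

turn right 11°, forward 1.8 m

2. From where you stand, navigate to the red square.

turn left 69°, forward 2.5 m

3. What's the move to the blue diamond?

turn right 81°, forward 2.0 m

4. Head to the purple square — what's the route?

turn left 98°, forward 2.1 m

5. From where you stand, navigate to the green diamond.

turn right 49°, forward 2.2 m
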